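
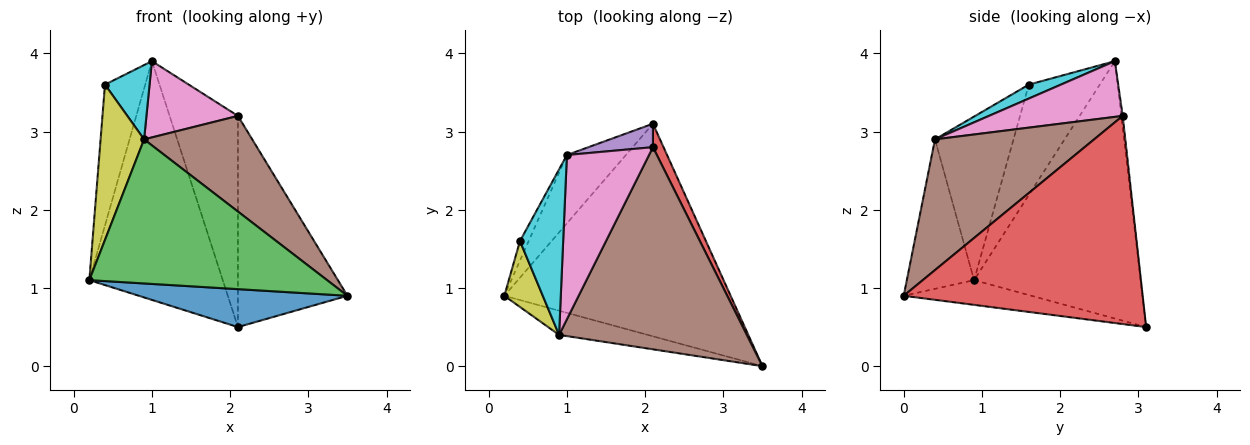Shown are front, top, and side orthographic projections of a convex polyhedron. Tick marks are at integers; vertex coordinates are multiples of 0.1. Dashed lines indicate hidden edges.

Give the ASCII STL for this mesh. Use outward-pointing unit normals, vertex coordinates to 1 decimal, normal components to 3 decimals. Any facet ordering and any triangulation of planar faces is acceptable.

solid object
 facet normal -0.107 -0.175 -0.979
  outer loop
   vertex 2.1 3.1 0.5
   vertex 3.5 0.0 0.9
   vertex 0.2 0.9 1.1
  endloop
 endfacet
 facet normal -0.768 0.615 -0.176
  outer loop
   vertex 1.0 2.7 3.9
   vertex 2.1 3.1 0.5
   vertex 0.2 0.9 1.1
  endloop
 endfacet
 facet normal -0.269 -0.950 -0.159
  outer loop
   vertex 0.9 0.4 2.9
   vertex 0.2 0.9 1.1
   vertex 3.5 0.0 0.9
  endloop
 endfacet
 facet normal 0.908 0.416 0.046
  outer loop
   vertex 2.1 2.8 3.2
   vertex 3.5 0.0 0.9
   vertex 2.1 3.1 0.5
  endloop
 endfacet
 facet normal -0.020 0.994 0.110
  outer loop
   vertex 2.1 2.8 3.2
   vertex 2.1 3.1 0.5
   vertex 1.0 2.7 3.9
  endloop
 endfacet
 facet normal 0.533 -0.362 0.765
  outer loop
   vertex 2.1 2.8 3.2
   vertex 0.9 0.4 2.9
   vertex 3.5 0.0 0.9
  endloop
 endfacet
 facet normal 0.524 -0.359 0.772
  outer loop
   vertex 2.1 2.8 3.2
   vertex 1.0 2.7 3.9
   vertex 0.9 0.4 2.9
  endloop
 endfacet
 facet normal -0.868 0.492 -0.068
  outer loop
   vertex 0.4 1.6 3.6
   vertex 1.0 2.7 3.9
   vertex 0.2 0.9 1.1
  endloop
 endfacet
 facet normal -0.857 -0.475 0.201
  outer loop
   vertex 0.4 1.6 3.6
   vertex 0.2 0.9 1.1
   vertex 0.9 0.4 2.9
  endloop
 endfacet
 facet normal 0.283 -0.393 0.875
  outer loop
   vertex 0.4 1.6 3.6
   vertex 0.9 0.4 2.9
   vertex 1.0 2.7 3.9
  endloop
 endfacet
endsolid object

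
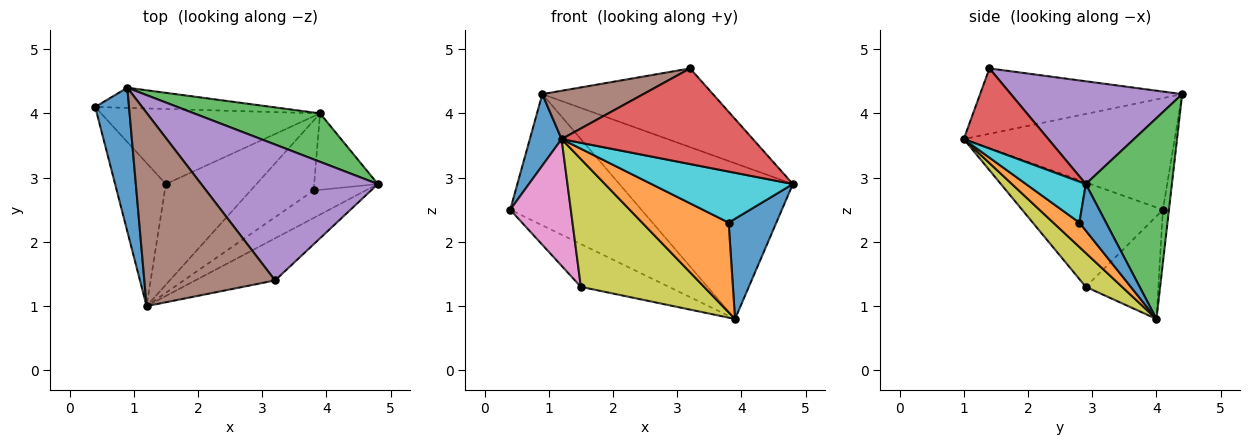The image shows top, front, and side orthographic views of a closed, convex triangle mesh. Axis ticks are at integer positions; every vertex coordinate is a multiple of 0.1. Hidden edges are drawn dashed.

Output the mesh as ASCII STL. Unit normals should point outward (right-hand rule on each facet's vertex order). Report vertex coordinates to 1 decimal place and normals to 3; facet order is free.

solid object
 facet normal -0.947 -0.143 0.287
  outer loop
   vertex 0.9 4.4 4.3
   vertex 0.4 4.1 2.5
   vertex 1.2 1.0 3.6
  endloop
 endfacet
 facet normal -0.046 0.987 -0.152
  outer loop
   vertex 3.9 4.0 0.8
   vertex 0.4 4.1 2.5
   vertex 0.9 4.4 4.3
  endloop
 endfacet
 facet normal 0.428 0.863 0.268
  outer loop
   vertex 3.9 4.0 0.8
   vertex 0.9 4.4 4.3
   vertex 4.8 2.9 2.9
  endloop
 endfacet
 facet normal 0.375 -0.848 -0.374
  outer loop
   vertex 3.2 1.4 4.7
   vertex 1.2 1.0 3.6
   vertex 4.8 2.9 2.9
  endloop
 endfacet
 facet normal 0.450 0.448 0.773
  outer loop
   vertex 3.2 1.4 4.7
   vertex 4.8 2.9 2.9
   vertex 0.9 4.4 4.3
  endloop
 endfacet
 facet normal -0.436 -0.218 0.873
  outer loop
   vertex 3.2 1.4 4.7
   vertex 0.9 4.4 4.3
   vertex 1.2 1.0 3.6
  endloop
 endfacet
 facet normal -0.839 -0.361 -0.408
  outer loop
   vertex 1.5 2.9 1.3
   vertex 1.2 1.0 3.6
   vertex 0.4 4.1 2.5
  endloop
 endfacet
 facet normal -0.378 0.458 -0.805
  outer loop
   vertex 1.5 2.9 1.3
   vertex 0.4 4.1 2.5
   vertex 3.9 4.0 0.8
  endloop
 endfacet
 facet normal 0.225 -0.765 -0.603
  outer loop
   vertex 1.5 2.9 1.3
   vertex 3.9 4.0 0.8
   vertex 1.2 1.0 3.6
  endloop
 endfacet
 facet normal 0.349 -0.825 -0.444
  outer loop
   vertex 3.8 2.8 2.3
   vertex 4.8 2.9 2.9
   vertex 1.2 1.0 3.6
  endloop
 endfacet
 facet normal 0.405 -0.727 -0.554
  outer loop
   vertex 3.8 2.8 2.3
   vertex 3.9 4.0 0.8
   vertex 4.8 2.9 2.9
  endloop
 endfacet
 facet normal 0.232 -0.767 -0.598
  outer loop
   vertex 3.8 2.8 2.3
   vertex 1.2 1.0 3.6
   vertex 3.9 4.0 0.8
  endloop
 endfacet
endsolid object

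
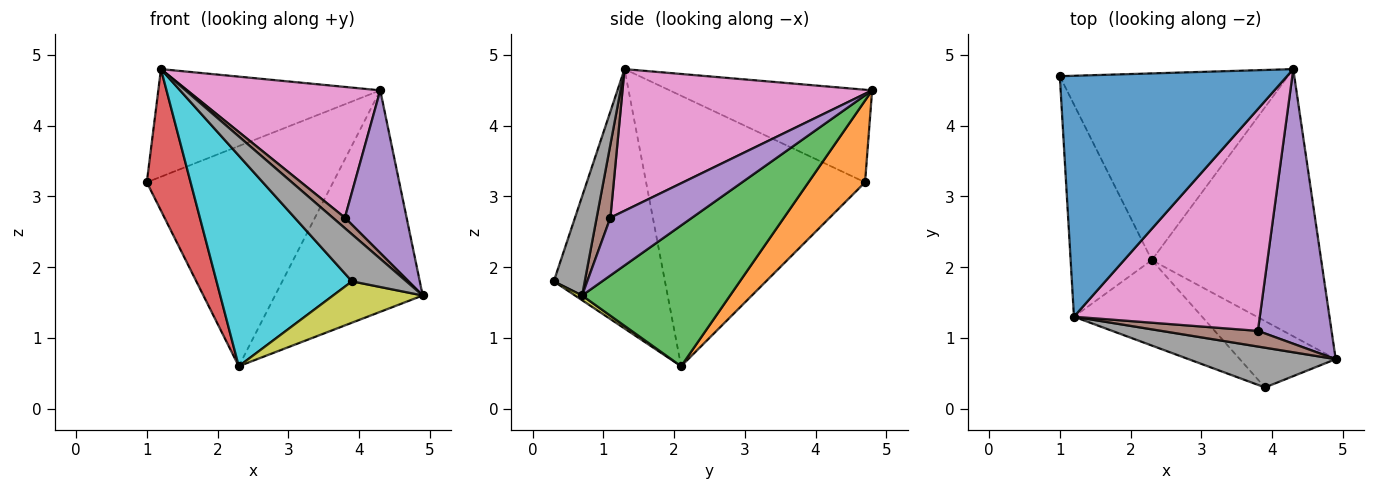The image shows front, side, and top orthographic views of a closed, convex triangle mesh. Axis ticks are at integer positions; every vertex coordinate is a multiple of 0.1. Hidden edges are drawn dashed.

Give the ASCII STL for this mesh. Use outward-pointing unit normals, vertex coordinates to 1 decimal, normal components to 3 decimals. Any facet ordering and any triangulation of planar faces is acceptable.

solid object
 facet normal -0.349 0.382 0.856
  outer loop
   vertex 1.2 1.3 4.8
   vertex 4.3 4.8 4.5
   vertex 1.0 4.7 3.2
  endloop
 endfacet
 facet normal 0.226 0.743 -0.630
  outer loop
   vertex 2.3 2.1 0.6
   vertex 1.0 4.7 3.2
   vertex 4.3 4.8 4.5
  endloop
 endfacet
 facet normal 0.539 0.538 -0.649
  outer loop
   vertex 2.3 2.1 0.6
   vertex 4.3 4.8 4.5
   vertex 4.9 0.7 1.6
  endloop
 endfacet
 facet normal -0.941 -0.188 -0.282
  outer loop
   vertex 2.3 2.1 0.6
   vertex 1.2 1.3 4.8
   vertex 1.0 4.7 3.2
  endloop
 endfacet
 facet normal 0.559 -0.423 0.713
  outer loop
   vertex 3.8 1.1 2.7
   vertex 4.9 0.7 1.6
   vertex 4.3 4.8 4.5
  endloop
 endfacet
 facet normal 0.532 -0.472 0.703
  outer loop
   vertex 3.8 1.1 2.7
   vertex 1.2 1.3 4.8
   vertex 4.9 0.7 1.6
  endloop
 endfacet
 facet normal 0.549 -0.424 0.720
  outer loop
   vertex 3.8 1.1 2.7
   vertex 4.3 4.8 4.5
   vertex 1.2 1.3 4.8
  endloop
 endfacet
 facet normal 0.399 -0.700 0.592
  outer loop
   vertex 3.9 0.3 1.8
   vertex 4.9 0.7 1.6
   vertex 1.2 1.3 4.8
  endloop
 endfacet
 facet normal 0.042 -0.528 -0.848
  outer loop
   vertex 3.9 0.3 1.8
   vertex 2.3 2.1 0.6
   vertex 4.9 0.7 1.6
  endloop
 endfacet
 facet normal -0.605 -0.738 -0.299
  outer loop
   vertex 3.9 0.3 1.8
   vertex 1.2 1.3 4.8
   vertex 2.3 2.1 0.6
  endloop
 endfacet
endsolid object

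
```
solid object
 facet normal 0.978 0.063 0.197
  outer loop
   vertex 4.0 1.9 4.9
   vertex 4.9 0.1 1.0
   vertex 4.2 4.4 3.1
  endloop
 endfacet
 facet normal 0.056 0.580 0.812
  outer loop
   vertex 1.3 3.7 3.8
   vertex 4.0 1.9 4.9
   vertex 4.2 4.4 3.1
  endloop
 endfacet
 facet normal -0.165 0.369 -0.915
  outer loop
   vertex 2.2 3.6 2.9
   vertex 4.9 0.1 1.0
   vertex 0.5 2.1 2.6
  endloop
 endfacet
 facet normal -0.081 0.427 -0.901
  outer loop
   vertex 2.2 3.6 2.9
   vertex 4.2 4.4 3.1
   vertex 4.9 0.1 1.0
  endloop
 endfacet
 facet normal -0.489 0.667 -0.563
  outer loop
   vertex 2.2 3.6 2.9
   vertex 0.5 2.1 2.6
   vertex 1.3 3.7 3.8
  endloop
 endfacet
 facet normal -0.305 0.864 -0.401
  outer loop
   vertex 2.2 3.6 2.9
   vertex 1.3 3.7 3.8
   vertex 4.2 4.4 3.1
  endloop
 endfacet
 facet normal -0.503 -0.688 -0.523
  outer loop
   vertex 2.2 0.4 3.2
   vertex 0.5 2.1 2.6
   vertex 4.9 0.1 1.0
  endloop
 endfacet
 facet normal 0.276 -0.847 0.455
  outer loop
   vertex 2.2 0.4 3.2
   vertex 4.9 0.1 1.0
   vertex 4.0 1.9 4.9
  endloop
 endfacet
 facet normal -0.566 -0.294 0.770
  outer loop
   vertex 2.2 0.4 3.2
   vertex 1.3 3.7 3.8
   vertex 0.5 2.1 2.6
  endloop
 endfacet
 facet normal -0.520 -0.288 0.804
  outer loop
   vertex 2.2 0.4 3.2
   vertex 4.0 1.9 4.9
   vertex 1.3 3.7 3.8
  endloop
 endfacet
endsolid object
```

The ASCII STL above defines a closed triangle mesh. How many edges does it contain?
15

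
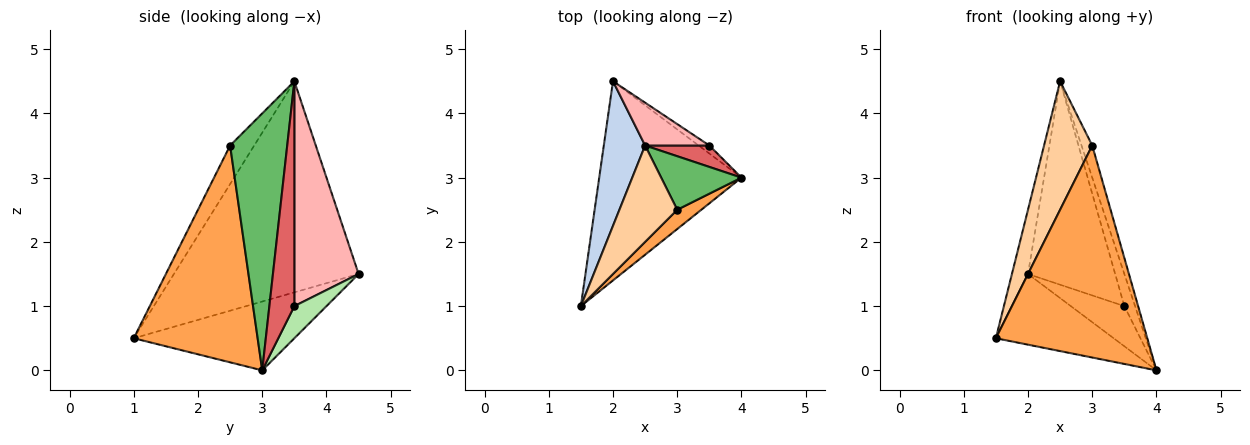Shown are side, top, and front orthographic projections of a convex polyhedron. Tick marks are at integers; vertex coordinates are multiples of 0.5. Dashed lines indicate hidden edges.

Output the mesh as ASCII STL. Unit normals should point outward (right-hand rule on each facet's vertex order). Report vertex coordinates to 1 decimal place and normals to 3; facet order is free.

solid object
 facet normal -0.415 0.304 -0.857
  outer loop
   vertex 2.0 4.5 1.5
   vertex 4.0 3.0 0.0
   vertex 1.5 1.0 0.5
  endloop
 endfacet
 facet normal -0.978 0.085 0.191
  outer loop
   vertex 2.5 3.5 4.5
   vertex 2.0 4.5 1.5
   vertex 1.5 1.0 0.5
  endloop
 endfacet
 facet normal 0.632 -0.772 0.070
  outer loop
   vertex 3.0 2.5 3.5
   vertex 1.5 1.0 0.5
   vertex 4.0 3.0 0.0
  endloop
 endfacet
 facet normal -0.371 -0.743 0.557
  outer loop
   vertex 3.0 2.5 3.5
   vertex 2.5 3.5 4.5
   vertex 1.5 1.0 0.5
  endloop
 endfacet
 facet normal 0.940 0.176 0.294
  outer loop
   vertex 3.0 2.5 3.5
   vertex 4.0 3.0 0.0
   vertex 2.5 3.5 4.5
  endloop
 endfacet
 facet normal 0.507 0.845 -0.169
  outer loop
   vertex 3.5 3.5 1.0
   vertex 4.0 3.0 0.0
   vertex 2.0 4.5 1.5
  endloop
 endfacet
 facet normal 0.889 0.381 0.254
  outer loop
   vertex 3.5 3.5 1.0
   vertex 2.5 3.5 4.5
   vertex 4.0 3.0 0.0
  endloop
 endfacet
 facet normal 0.585 0.794 0.167
  outer loop
   vertex 3.5 3.5 1.0
   vertex 2.0 4.5 1.5
   vertex 2.5 3.5 4.5
  endloop
 endfacet
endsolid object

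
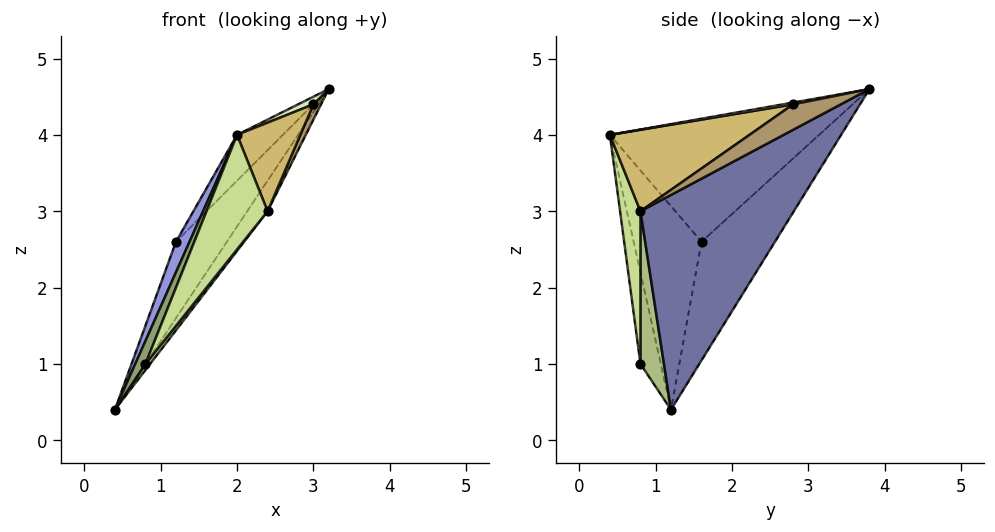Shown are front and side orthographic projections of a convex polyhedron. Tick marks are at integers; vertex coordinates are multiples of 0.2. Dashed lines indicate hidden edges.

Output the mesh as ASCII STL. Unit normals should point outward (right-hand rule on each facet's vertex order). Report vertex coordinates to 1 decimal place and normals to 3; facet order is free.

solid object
 facet normal 0.796 0.106 -0.596
  outer loop
   vertex 2.4 0.8 3.0
   vertex 0.4 1.2 0.4
   vertex 3.2 3.8 4.6
  endloop
 endfacet
 facet normal -0.807 0.559 0.192
  outer loop
   vertex 1.2 1.6 2.6
   vertex 3.2 3.8 4.6
   vertex 0.4 1.2 0.4
  endloop
 endfacet
 facet normal -0.913 -0.183 0.365
  outer loop
   vertex 1.2 1.6 2.6
   vertex 0.4 1.2 0.4
   vertex 2.0 0.4 4.0
  endloop
 endfacet
 facet normal -0.785 0.172 0.596
  outer loop
   vertex 1.2 1.6 2.6
   vertex 2.0 0.4 4.0
   vertex 3.2 3.8 4.6
  endloop
 endfacet
 facet normal -0.857 -0.429 0.286
  outer loop
   vertex 0.8 0.8 1.0
   vertex 2.0 0.4 4.0
   vertex 0.4 1.2 0.4
  endloop
 endfacet
 facet normal 0.772 -0.154 -0.617
  outer loop
   vertex 0.8 0.8 1.0
   vertex 0.4 1.2 0.4
   vertex 2.4 0.8 3.0
  endloop
 endfacet
 facet normal 0.307 -0.920 -0.245
  outer loop
   vertex 0.8 0.8 1.0
   vertex 2.4 0.8 3.0
   vertex 2.0 0.4 4.0
  endloop
 endfacet
 facet normal 0.148 -0.222 0.964
  outer loop
   vertex 3.0 2.8 4.4
   vertex 3.2 3.8 4.6
   vertex 2.0 0.4 4.0
  endloop
 endfacet
 facet normal 0.969 -0.155 -0.194
  outer loop
   vertex 3.0 2.8 4.4
   vertex 2.4 0.8 3.0
   vertex 3.2 3.8 4.6
  endloop
 endfacet
 facet normal 0.893 -0.405 0.195
  outer loop
   vertex 3.0 2.8 4.4
   vertex 2.0 0.4 4.0
   vertex 2.4 0.8 3.0
  endloop
 endfacet
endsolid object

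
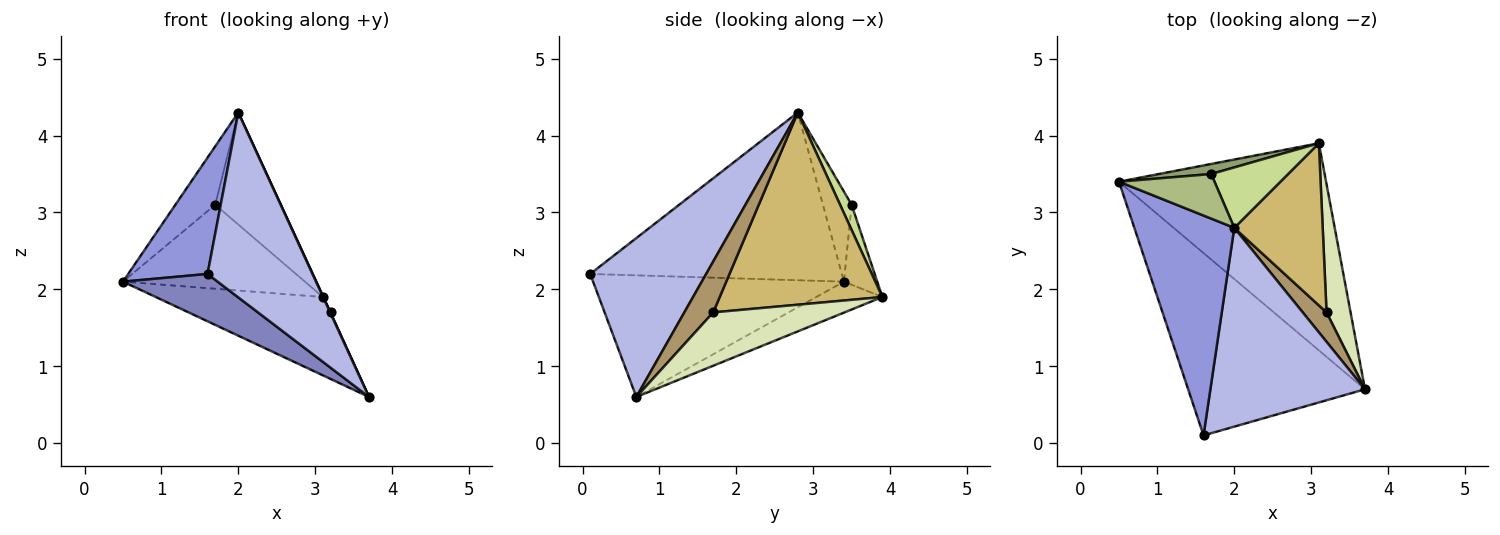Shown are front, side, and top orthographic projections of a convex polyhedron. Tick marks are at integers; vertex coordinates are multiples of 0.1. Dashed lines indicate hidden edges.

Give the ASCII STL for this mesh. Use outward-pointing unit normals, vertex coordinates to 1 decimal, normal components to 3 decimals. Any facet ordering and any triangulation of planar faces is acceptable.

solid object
 facet normal -0.139 0.350 -0.926
  outer loop
   vertex 3.1 3.9 1.9
   vertex 3.7 0.7 0.6
   vertex 0.5 3.4 2.1
  endloop
 endfacet
 facet normal -0.554 -0.209 -0.806
  outer loop
   vertex 1.6 0.1 2.2
   vertex 0.5 3.4 2.1
   vertex 3.7 0.7 0.6
  endloop
 endfacet
 facet normal -0.829 -0.261 0.494
  outer loop
   vertex 1.6 0.1 2.2
   vertex 2.0 2.8 4.3
   vertex 0.5 3.4 2.1
  endloop
 endfacet
 facet normal 0.601 -0.544 0.585
  outer loop
   vertex 1.6 0.1 2.2
   vertex 3.7 0.7 0.6
   vertex 2.0 2.8 4.3
  endloop
 endfacet
 facet normal -0.179 0.977 0.117
  outer loop
   vertex 1.7 3.5 3.1
   vertex 3.1 3.9 1.9
   vertex 0.5 3.4 2.1
  endloop
 endfacet
 facet normal -0.496 0.690 0.527
  outer loop
   vertex 1.7 3.5 3.1
   vertex 0.5 3.4 2.1
   vertex 2.0 2.8 4.3
  endloop
 endfacet
 facet normal 0.153 0.870 0.469
  outer loop
   vertex 1.7 3.5 3.1
   vertex 2.0 2.8 4.3
   vertex 3.1 3.9 1.9
  endloop
 endfacet
 facet normal 0.912 0.004 0.411
  outer loop
   vertex 3.2 1.7 1.7
   vertex 3.7 0.7 0.6
   vertex 3.1 3.9 1.9
  endloop
 endfacet
 facet normal 0.906 -0.013 0.424
  outer loop
   vertex 3.2 1.7 1.7
   vertex 2.0 2.8 4.3
   vertex 3.7 0.7 0.6
  endloop
 endfacet
 facet normal 0.908 0.003 0.418
  outer loop
   vertex 3.2 1.7 1.7
   vertex 3.1 3.9 1.9
   vertex 2.0 2.8 4.3
  endloop
 endfacet
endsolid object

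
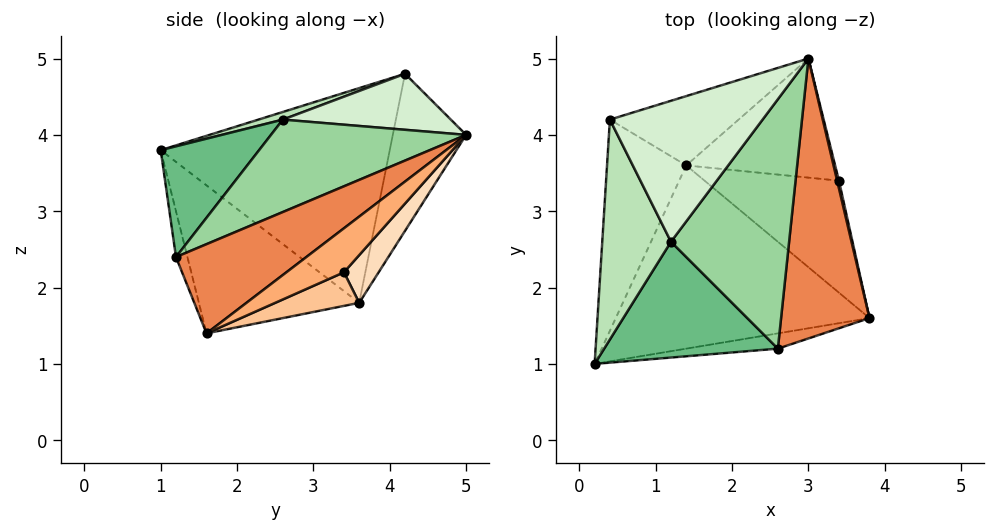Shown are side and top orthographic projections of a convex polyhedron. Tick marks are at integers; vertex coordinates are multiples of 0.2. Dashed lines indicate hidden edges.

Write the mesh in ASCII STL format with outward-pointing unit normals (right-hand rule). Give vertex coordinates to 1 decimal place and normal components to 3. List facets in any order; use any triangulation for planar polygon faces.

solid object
 facet normal -0.463 -0.396 -0.793
  outer loop
   vertex 1.4 3.6 1.8
   vertex 3.8 1.6 1.4
   vertex 0.2 1.0 3.8
  endloop
 endfacet
 facet normal -0.925 0.165 -0.341
  outer loop
   vertex 1.4 3.6 1.8
   vertex 0.2 1.0 3.8
   vertex 0.4 4.2 4.8
  endloop
 endfacet
 facet normal -0.363 0.883 -0.298
  outer loop
   vertex 1.4 3.6 1.8
   vertex 0.4 4.2 4.8
   vertex 3.0 5.0 4.0
  endloop
 endfacet
 facet normal -0.333 -0.667 -0.667
  outer loop
   vertex 2.6 1.2 2.4
   vertex 0.2 1.0 3.8
   vertex 3.8 1.6 1.4
  endloop
 endfacet
 facet normal 0.666 -0.348 0.660
  outer loop
   vertex 2.6 1.2 2.4
   vertex 3.8 1.6 1.4
   vertex 3.0 5.0 4.0
  endloop
 endfacet
 facet normal 0.979 0.200 0.040
  outer loop
   vertex 3.4 3.4 2.2
   vertex 3.0 5.0 4.0
   vertex 3.8 1.6 1.4
  endloop
 endfacet
 facet normal 0.218 0.436 -0.873
  outer loop
   vertex 3.4 3.4 2.2
   vertex 3.8 1.6 1.4
   vertex 1.4 3.6 1.8
  endloop
 endfacet
 facet normal 0.201 0.754 -0.626
  outer loop
   vertex 3.4 3.4 2.2
   vertex 1.4 3.6 1.8
   vertex 3.0 5.0 4.0
  endloop
 endfacet
 facet normal 0.472 -0.480 0.740
  outer loop
   vertex 1.2 2.6 4.2
   vertex 0.2 1.0 3.8
   vertex 2.6 1.2 2.4
  endloop
 endfacet
 facet normal 0.573 -0.369 0.732
  outer loop
   vertex 1.2 2.6 4.2
   vertex 2.6 1.2 2.4
   vertex 3.0 5.0 4.0
  endloop
 endfacet
 facet normal 0.105 -0.303 0.947
  outer loop
   vertex 1.2 2.6 4.2
   vertex 0.4 4.2 4.8
   vertex 0.2 1.0 3.8
  endloop
 endfacet
 facet normal 0.339 -0.177 0.924
  outer loop
   vertex 1.2 2.6 4.2
   vertex 3.0 5.0 4.0
   vertex 0.4 4.2 4.8
  endloop
 endfacet
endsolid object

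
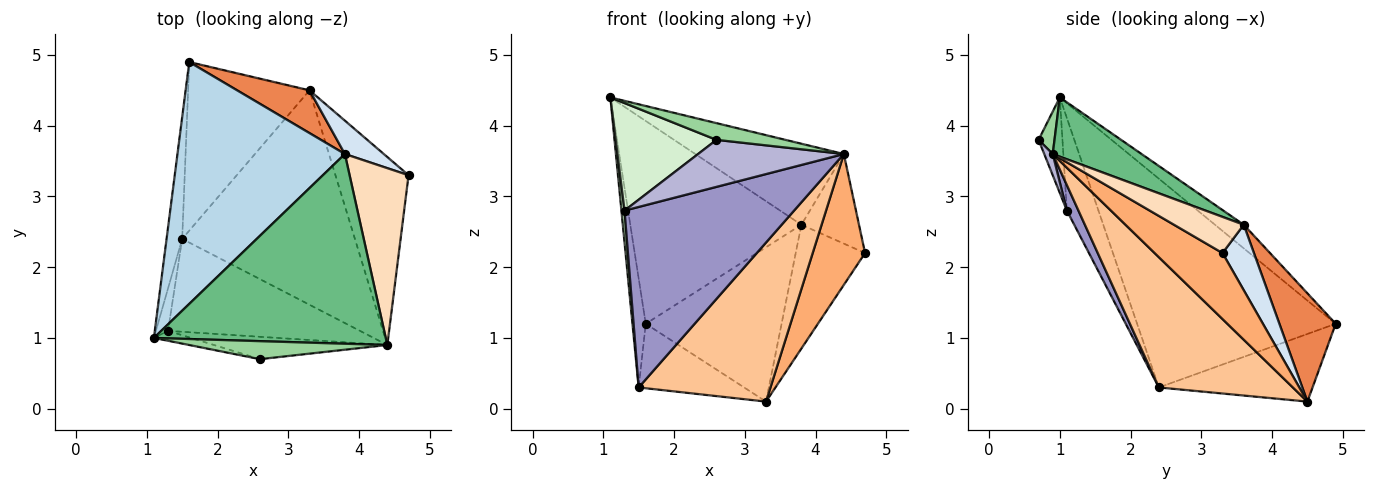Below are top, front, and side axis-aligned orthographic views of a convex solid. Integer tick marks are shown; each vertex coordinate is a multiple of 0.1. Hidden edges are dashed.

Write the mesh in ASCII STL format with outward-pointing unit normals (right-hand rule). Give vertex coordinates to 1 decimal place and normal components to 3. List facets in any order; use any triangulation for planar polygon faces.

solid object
 facet normal -0.995 0.067 -0.074
  outer loop
   vertex 1.5 2.4 0.3
   vertex 1.1 1.0 4.4
   vertex 1.6 4.9 1.2
  endloop
 endfacet
 facet normal -0.462 0.317 -0.829
  outer loop
   vertex 1.5 2.4 0.3
   vertex 1.6 4.9 1.2
   vertex 3.3 4.5 0.1
  endloop
 endfacet
 facet normal -0.107 0.639 0.762
  outer loop
   vertex 3.8 3.6 2.6
   vertex 1.6 4.9 1.2
   vertex 1.1 1.0 4.4
  endloop
 endfacet
 facet normal 0.401 0.885 0.238
  outer loop
   vertex 3.8 3.6 2.6
   vertex 4.7 3.3 2.2
   vertex 3.3 4.5 0.1
  endloop
 endfacet
 facet normal 0.371 0.895 0.248
  outer loop
   vertex 3.8 3.6 2.6
   vertex 3.3 4.5 0.1
   vertex 1.6 4.9 1.2
  endloop
 endfacet
 facet normal 0.595 -0.459 -0.659
  outer loop
   vertex 4.4 0.9 3.6
   vertex 3.3 4.5 0.1
   vertex 4.7 3.3 2.2
  endloop
 endfacet
 facet normal 0.518 -0.510 -0.687
  outer loop
   vertex 4.4 0.9 3.6
   vertex 1.5 2.4 0.3
   vertex 3.3 4.5 0.1
  endloop
 endfacet
 facet normal 0.480 0.397 0.783
  outer loop
   vertex 4.4 0.9 3.6
   vertex 4.7 3.3 2.2
   vertex 3.8 3.6 2.6
  endloop
 endfacet
 facet normal 0.229 0.382 0.895
  outer loop
   vertex 4.4 0.9 3.6
   vertex 3.8 3.6 2.6
   vertex 1.1 1.0 4.4
  endloop
 endfacet
 facet normal 0.155 -0.672 0.724
  outer loop
   vertex 4.4 0.9 3.6
   vertex 1.1 1.0 4.4
   vertex 2.6 0.7 3.8
  endloop
 endfacet
 facet normal -0.987 -0.097 -0.129
  outer loop
   vertex 1.3 1.1 2.8
   vertex 1.1 1.0 4.4
   vertex 1.5 2.4 0.3
  endloop
 endfacet
 facet normal -0.230 -0.969 -0.089
  outer loop
   vertex 1.3 1.1 2.8
   vertex 2.6 0.7 3.8
   vertex 1.1 1.0 4.4
  endloop
 endfacet
 facet normal 0.061 -0.888 -0.457
  outer loop
   vertex 1.3 1.1 2.8
   vertex 1.5 2.4 0.3
   vertex 4.4 0.9 3.6
  endloop
 endfacet
 facet normal 0.053 -0.902 -0.429
  outer loop
   vertex 1.3 1.1 2.8
   vertex 4.4 0.9 3.6
   vertex 2.6 0.7 3.8
  endloop
 endfacet
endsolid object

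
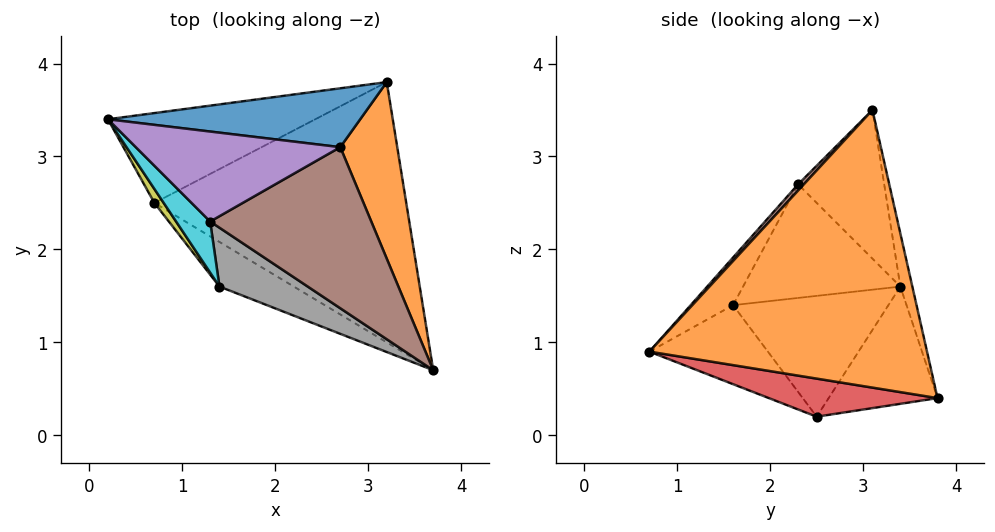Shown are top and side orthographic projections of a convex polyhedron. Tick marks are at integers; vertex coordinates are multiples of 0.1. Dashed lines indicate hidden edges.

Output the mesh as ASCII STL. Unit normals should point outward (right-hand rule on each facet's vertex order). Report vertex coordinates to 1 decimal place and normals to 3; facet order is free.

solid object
 facet normal -0.045 0.976 0.213
  outer loop
   vertex 2.7 3.1 3.5
   vertex 3.2 3.8 0.4
   vertex 0.2 3.4 1.6
  endloop
 endfacet
 facet normal 0.962 0.187 0.197
  outer loop
   vertex 2.7 3.1 3.5
   vertex 3.7 0.7 0.9
   vertex 3.2 3.8 0.4
  endloop
 endfacet
 facet normal -0.334 0.734 -0.591
  outer loop
   vertex 0.7 2.5 0.2
   vertex 0.2 3.4 1.6
   vertex 3.2 3.8 0.4
  endloop
 endfacet
 facet normal 0.148 -0.134 -0.980
  outer loop
   vertex 0.7 2.5 0.2
   vertex 3.2 3.8 0.4
   vertex 3.7 0.7 0.9
  endloop
 endfacet
 facet normal -0.574 0.215 0.790
  outer loop
   vertex 1.3 2.3 2.7
   vertex 2.7 3.1 3.5
   vertex 0.2 3.4 1.6
  endloop
 endfacet
 facet normal 0.026 -0.729 0.683
  outer loop
   vertex 1.3 2.3 2.7
   vertex 3.7 0.7 0.9
   vertex 2.7 3.1 3.5
  endloop
 endfacet
 facet normal -0.408 -0.829 -0.384
  outer loop
   vertex 1.4 1.6 1.4
   vertex 0.7 2.5 0.2
   vertex 3.7 0.7 0.9
  endloop
 endfacet
 facet normal -0.240 -0.862 0.446
  outer loop
   vertex 1.4 1.6 1.4
   vertex 3.7 0.7 0.9
   vertex 1.3 2.3 2.7
  endloop
 endfacet
 facet normal -0.827 -0.558 0.064
  outer loop
   vertex 1.4 1.6 1.4
   vertex 0.2 3.4 1.6
   vertex 0.7 2.5 0.2
  endloop
 endfacet
 facet normal -0.796 -0.557 0.239
  outer loop
   vertex 1.4 1.6 1.4
   vertex 1.3 2.3 2.7
   vertex 0.2 3.4 1.6
  endloop
 endfacet
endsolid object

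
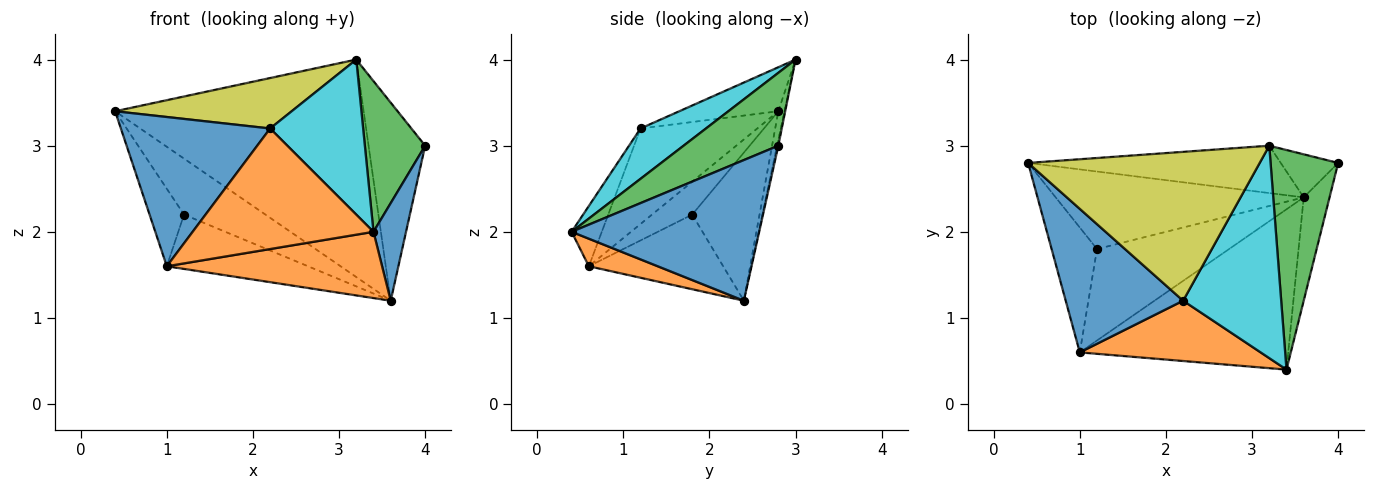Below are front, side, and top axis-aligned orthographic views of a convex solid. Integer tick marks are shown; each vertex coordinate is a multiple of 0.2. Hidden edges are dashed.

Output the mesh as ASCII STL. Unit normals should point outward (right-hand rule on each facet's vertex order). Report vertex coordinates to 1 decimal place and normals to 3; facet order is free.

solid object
 facet normal 0.970 -0.168 -0.178
  outer loop
   vertex 3.6 2.4 1.2
   vertex 4.0 2.8 3.0
   vertex 3.4 0.4 2.0
  endloop
 endfacet
 facet normal 0.121 -0.379 -0.917
  outer loop
   vertex 1.0 0.6 1.6
   vertex 3.6 2.4 1.2
   vertex 3.4 0.4 2.0
  endloop
 endfacet
 facet normal 0.664 -0.423 0.616
  outer loop
   vertex 3.2 3.0 4.0
   vertex 3.4 0.4 2.0
   vertex 4.0 2.8 3.0
  endloop
 endfacet
 facet normal -0.024 0.977 -0.213
  outer loop
   vertex 3.2 3.0 4.0
   vertex 3.6 2.4 1.2
   vertex 0.4 2.8 3.4
  endloop
 endfacet
 facet normal -0.021 0.977 -0.212
  outer loop
   vertex 3.2 3.0 4.0
   vertex 4.0 2.8 3.0
   vertex 3.6 2.4 1.2
  endloop
 endfacet
 facet normal -0.436 0.527 -0.730
  outer loop
   vertex 1.2 1.8 2.2
   vertex 0.4 2.8 3.4
   vertex 3.6 2.4 1.2
  endloop
 endfacet
 facet normal -0.524 0.449 -0.724
  outer loop
   vertex 1.2 1.8 2.2
   vertex 1.0 0.6 1.6
   vertex 0.4 2.8 3.4
  endloop
 endfacet
 facet normal -0.437 0.459 -0.773
  outer loop
   vertex 1.2 1.8 2.2
   vertex 3.6 2.4 1.2
   vertex 1.0 0.6 1.6
  endloop
 endfacet
 facet normal -0.177 -0.316 0.932
  outer loop
   vertex 2.2 1.2 3.2
   vertex 3.2 3.0 4.0
   vertex 0.4 2.8 3.4
  endloop
 endfacet
 facet normal 0.383 -0.544 0.746
  outer loop
   vertex 2.2 1.2 3.2
   vertex 3.4 0.4 2.0
   vertex 3.2 3.0 4.0
  endloop
 endfacet
 facet normal -0.491 -0.628 0.604
  outer loop
   vertex 2.2 1.2 3.2
   vertex 0.4 2.8 3.4
   vertex 1.0 0.6 1.6
  endloop
 endfacet
 facet normal -0.147 -0.885 0.442
  outer loop
   vertex 2.2 1.2 3.2
   vertex 1.0 0.6 1.6
   vertex 3.4 0.4 2.0
  endloop
 endfacet
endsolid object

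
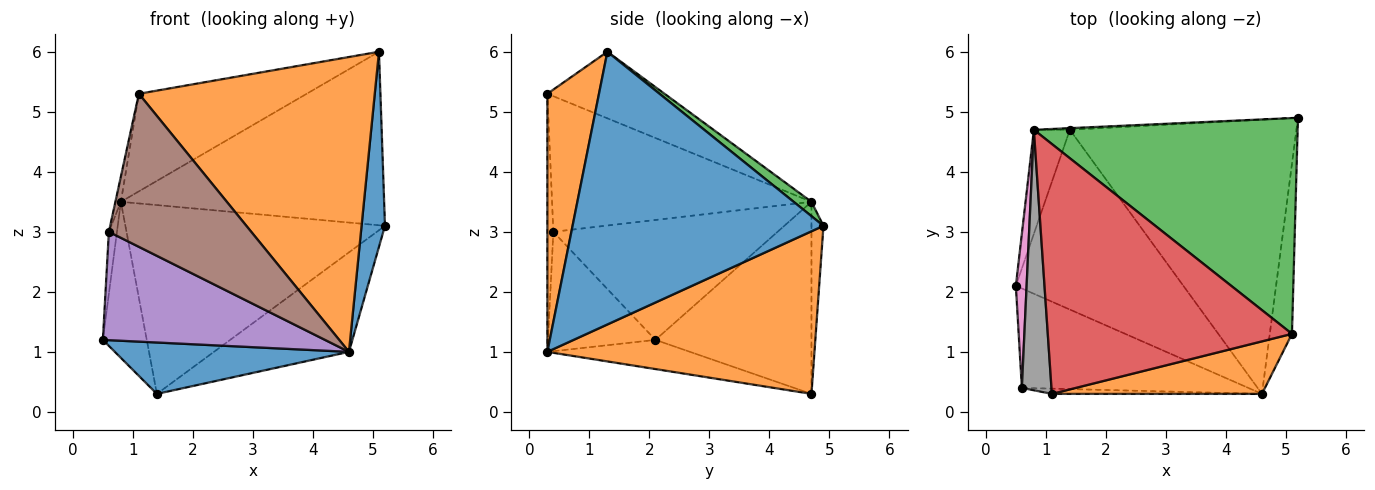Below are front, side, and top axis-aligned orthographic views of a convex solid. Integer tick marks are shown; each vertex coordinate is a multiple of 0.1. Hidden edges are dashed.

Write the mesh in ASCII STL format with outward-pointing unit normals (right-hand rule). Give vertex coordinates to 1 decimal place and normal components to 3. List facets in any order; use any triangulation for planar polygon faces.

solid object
 facet normal 0.992 -0.093 -0.081
  outer loop
   vertex 4.6 0.3 1.0
   vertex 5.2 4.9 3.1
   vertex 5.1 1.3 6.0
  endloop
 endfacet
 facet normal 0.211 -0.962 0.171
  outer loop
   vertex 4.6 0.3 1.0
   vertex 5.1 1.3 6.0
   vertex 1.1 0.3 5.3
  endloop
 endfacet
 facet normal 0.042 0.626 0.779
  outer loop
   vertex 0.8 4.7 3.5
   vertex 5.1 1.3 6.0
   vertex 5.2 4.9 3.1
  endloop
 endfacet
 facet normal -0.246 0.353 0.903
  outer loop
   vertex 0.8 4.7 3.5
   vertex 1.1 0.3 5.3
   vertex 5.1 1.3 6.0
  endloop
 endfacet
 facet normal -0.336 -0.694 -0.637
  outer loop
   vertex 0.6 0.4 3.0
   vertex 0.5 2.1 1.2
   vertex 4.6 0.3 1.0
  endloop
 endfacet
 facet normal -0.042 -0.999 -0.034
  outer loop
   vertex 0.6 0.4 3.0
   vertex 4.6 0.3 1.0
   vertex 1.1 0.3 5.3
  endloop
 endfacet
 facet normal -0.995 0.036 0.089
  outer loop
   vertex 0.6 0.4 3.0
   vertex 0.8 4.7 3.5
   vertex 0.5 2.1 1.2
  endloop
 endfacet
 facet normal -0.977 0.021 0.213
  outer loop
   vertex 0.6 0.4 3.0
   vertex 1.1 0.3 5.3
   vertex 0.8 4.7 3.5
  endloop
 endfacet
 facet normal -0.947 0.266 -0.178
  outer loop
   vertex 1.4 4.7 0.3
   vertex 0.5 2.1 1.2
   vertex 0.8 4.7 3.5
  endloop
 endfacet
 facet normal -0.046 0.999 -0.009
  outer loop
   vertex 1.4 4.7 0.3
   vertex 0.8 4.7 3.5
   vertex 5.2 4.9 3.1
  endloop
 endfacet
 facet normal -0.165 -0.271 -0.948
  outer loop
   vertex 1.4 4.7 0.3
   vertex 4.6 0.3 1.0
   vertex 0.5 2.1 1.2
  endloop
 endfacet
 facet normal 0.559 0.283 -0.779
  outer loop
   vertex 1.4 4.7 0.3
   vertex 5.2 4.9 3.1
   vertex 4.6 0.3 1.0
  endloop
 endfacet
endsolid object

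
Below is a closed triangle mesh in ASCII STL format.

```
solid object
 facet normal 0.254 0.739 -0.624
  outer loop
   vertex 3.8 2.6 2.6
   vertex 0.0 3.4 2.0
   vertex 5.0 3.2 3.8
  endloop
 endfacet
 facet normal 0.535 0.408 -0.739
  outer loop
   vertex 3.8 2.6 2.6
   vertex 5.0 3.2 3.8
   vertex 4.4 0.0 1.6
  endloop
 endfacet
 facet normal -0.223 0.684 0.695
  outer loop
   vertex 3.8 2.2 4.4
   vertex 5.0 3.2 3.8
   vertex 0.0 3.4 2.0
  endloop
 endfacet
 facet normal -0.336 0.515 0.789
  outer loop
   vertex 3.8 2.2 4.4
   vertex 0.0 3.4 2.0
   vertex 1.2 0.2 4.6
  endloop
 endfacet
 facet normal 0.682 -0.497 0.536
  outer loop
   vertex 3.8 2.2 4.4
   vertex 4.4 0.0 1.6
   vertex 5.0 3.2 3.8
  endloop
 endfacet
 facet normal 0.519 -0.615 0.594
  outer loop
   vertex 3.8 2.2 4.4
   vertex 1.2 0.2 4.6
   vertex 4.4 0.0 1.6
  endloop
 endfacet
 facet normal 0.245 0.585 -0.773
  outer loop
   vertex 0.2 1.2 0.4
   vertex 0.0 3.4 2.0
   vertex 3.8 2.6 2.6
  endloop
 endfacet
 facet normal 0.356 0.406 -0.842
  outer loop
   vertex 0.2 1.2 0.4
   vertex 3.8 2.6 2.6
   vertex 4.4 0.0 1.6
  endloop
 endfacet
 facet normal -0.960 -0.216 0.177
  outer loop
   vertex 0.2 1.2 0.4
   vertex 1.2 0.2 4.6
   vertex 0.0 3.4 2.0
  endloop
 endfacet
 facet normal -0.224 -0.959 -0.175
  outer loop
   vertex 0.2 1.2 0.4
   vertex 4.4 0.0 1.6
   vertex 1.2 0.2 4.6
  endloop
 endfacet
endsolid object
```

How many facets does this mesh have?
10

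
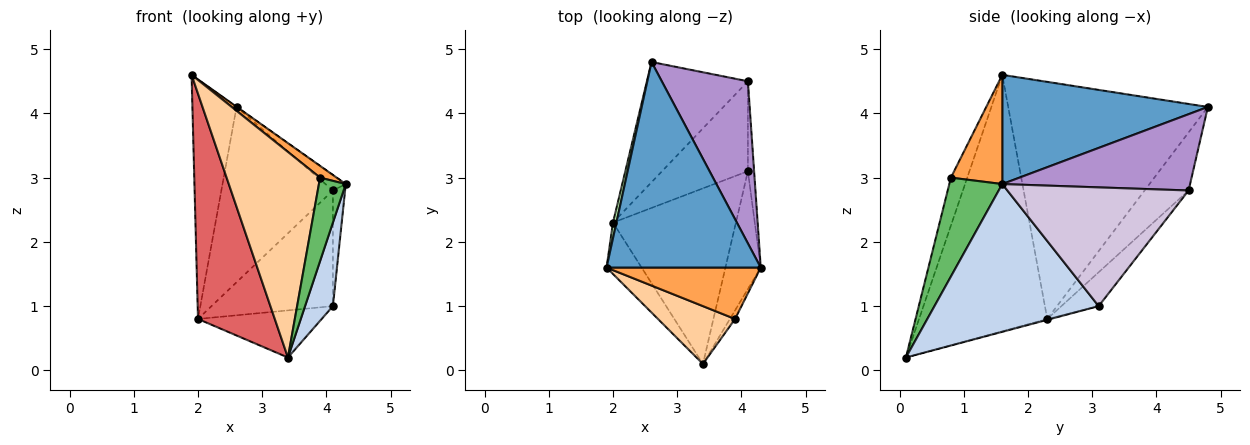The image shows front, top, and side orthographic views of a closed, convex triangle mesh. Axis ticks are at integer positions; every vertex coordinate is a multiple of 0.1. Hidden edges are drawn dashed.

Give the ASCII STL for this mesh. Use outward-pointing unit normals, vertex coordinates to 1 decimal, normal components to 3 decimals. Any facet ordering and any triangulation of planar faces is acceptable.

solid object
 facet normal 0.578 0.001 0.816
  outer loop
   vertex 2.6 4.8 4.1
   vertex 1.9 1.6 4.6
   vertex 4.3 1.6 2.9
  endloop
 endfacet
 facet normal 0.960 -0.163 -0.229
  outer loop
   vertex 4.1 3.1 1.0
   vertex 4.3 1.6 2.9
   vertex 3.4 0.1 0.2
  endloop
 endfacet
 facet normal 0.568 -0.184 0.802
  outer loop
   vertex 3.9 0.8 3.0
   vertex 4.3 1.6 2.9
   vertex 1.9 1.6 4.6
  endloop
 endfacet
 facet normal -0.166 -0.949 0.267
  outer loop
   vertex 3.9 0.8 3.0
   vertex 1.9 1.6 4.6
   vertex 3.4 0.1 0.2
  endloop
 endfacet
 facet normal 0.891 -0.451 -0.046
  outer loop
   vertex 3.9 0.8 3.0
   vertex 3.4 0.1 0.2
   vertex 4.3 1.6 2.9
  endloop
 endfacet
 facet normal -0.976 0.216 0.014
  outer loop
   vertex 2.0 2.3 0.8
   vertex 1.9 1.6 4.6
   vertex 2.6 4.8 4.1
  endloop
 endfacet
 facet normal -0.852 -0.510 -0.116
  outer loop
   vertex 2.0 2.3 0.8
   vertex 3.4 0.1 0.2
   vertex 1.9 1.6 4.6
  endloop
 endfacet
 facet normal -0.007 0.259 -0.966
  outer loop
   vertex 2.0 2.3 0.8
   vertex 4.1 3.1 1.0
   vertex 3.4 0.1 0.2
  endloop
 endfacet
 facet normal 0.661 0.071 0.747
  outer loop
   vertex 4.1 4.5 2.8
   vertex 2.6 4.8 4.1
   vertex 4.3 1.6 2.9
  endloop
 endfacet
 facet normal 0.996 0.067 -0.052
  outer loop
   vertex 4.1 4.5 2.8
   vertex 4.3 1.6 2.9
   vertex 4.1 3.1 1.0
  endloop
 endfacet
 facet normal -0.309 0.784 -0.538
  outer loop
   vertex 4.1 4.5 2.8
   vertex 2.0 2.3 0.8
   vertex 2.6 4.8 4.1
  endloop
 endfacet
 facet normal -0.235 0.767 -0.597
  outer loop
   vertex 4.1 4.5 2.8
   vertex 4.1 3.1 1.0
   vertex 2.0 2.3 0.8
  endloop
 endfacet
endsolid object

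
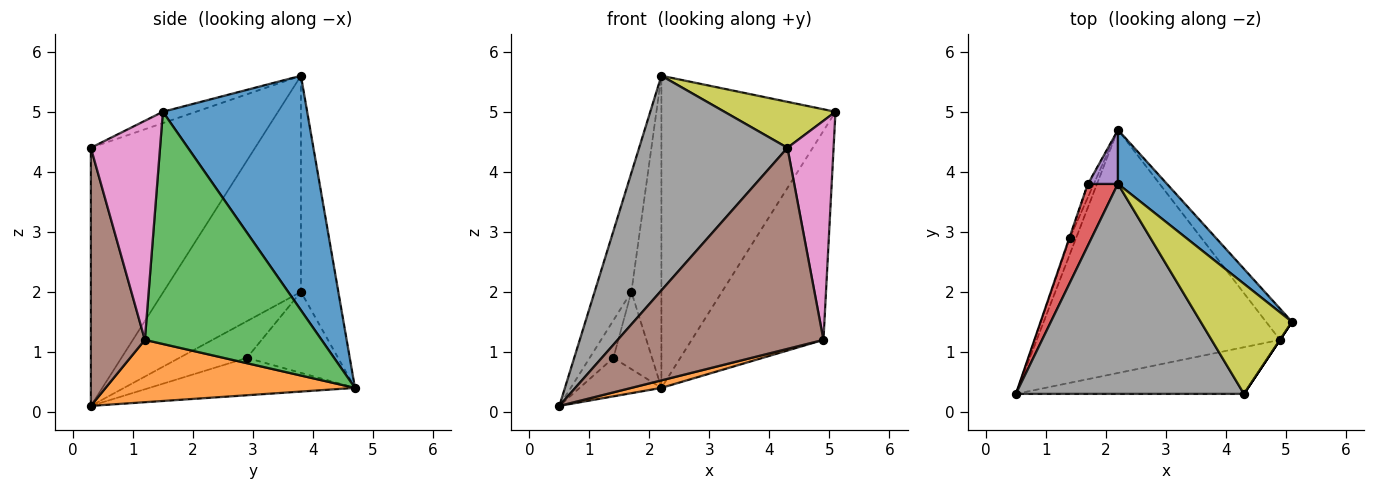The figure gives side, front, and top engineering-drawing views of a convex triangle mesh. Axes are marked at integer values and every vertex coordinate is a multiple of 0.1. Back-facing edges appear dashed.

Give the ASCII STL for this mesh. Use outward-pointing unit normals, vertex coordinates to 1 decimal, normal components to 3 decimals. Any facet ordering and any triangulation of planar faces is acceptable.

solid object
 facet normal 0.633 0.763 0.132
  outer loop
   vertex 2.2 3.8 5.6
   vertex 5.1 1.5 5.0
   vertex 2.2 4.7 0.4
  endloop
 endfacet
 facet normal 0.248 -0.030 -0.968
  outer loop
   vertex 4.9 1.2 1.2
   vertex 0.5 0.3 0.1
   vertex 2.2 4.7 0.4
  endloop
 endfacet
 facet normal 0.798 0.596 -0.089
  outer loop
   vertex 4.9 1.2 1.2
   vertex 2.2 4.7 0.4
   vertex 5.1 1.5 5.0
  endloop
 endfacet
 facet normal -0.957 0.256 0.133
  outer loop
   vertex 1.7 3.8 2.0
   vertex 0.5 0.3 0.1
   vertex 2.2 3.8 5.6
  endloop
 endfacet
 facet normal -0.775 0.622 0.108
  outer loop
   vertex 1.7 3.8 2.0
   vertex 2.2 3.8 5.6
   vertex 2.2 4.7 0.4
  endloop
 endfacet
 facet normal 0.248 -0.944 -0.219
  outer loop
   vertex 4.3 0.3 4.4
   vertex 0.5 0.3 0.1
   vertex 4.9 1.2 1.2
  endloop
 endfacet
 facet normal 0.832 -0.555 0.000
  outer loop
   vertex 4.3 0.3 4.4
   vertex 4.9 1.2 1.2
   vertex 5.1 1.5 5.0
  endloop
 endfacet
 facet normal -0.621 -0.560 0.548
  outer loop
   vertex 4.3 0.3 4.4
   vertex 2.2 3.8 5.6
   vertex 0.5 0.3 0.1
  endloop
 endfacet
 facet normal -0.114 -0.383 0.917
  outer loop
   vertex 4.3 0.3 4.4
   vertex 5.1 1.5 5.0
   vertex 2.2 3.8 5.6
  endloop
 endfacet
 facet normal -0.918 0.365 -0.154
  outer loop
   vertex 1.4 2.9 0.9
   vertex 2.2 4.7 0.4
   vertex 0.5 0.3 0.1
  endloop
 endfacet
 facet normal -0.944 0.331 -0.013
  outer loop
   vertex 1.4 2.9 0.9
   vertex 0.5 0.3 0.1
   vertex 1.7 3.8 2.0
  endloop
 endfacet
 facet normal -0.919 0.389 -0.068
  outer loop
   vertex 1.4 2.9 0.9
   vertex 1.7 3.8 2.0
   vertex 2.2 4.7 0.4
  endloop
 endfacet
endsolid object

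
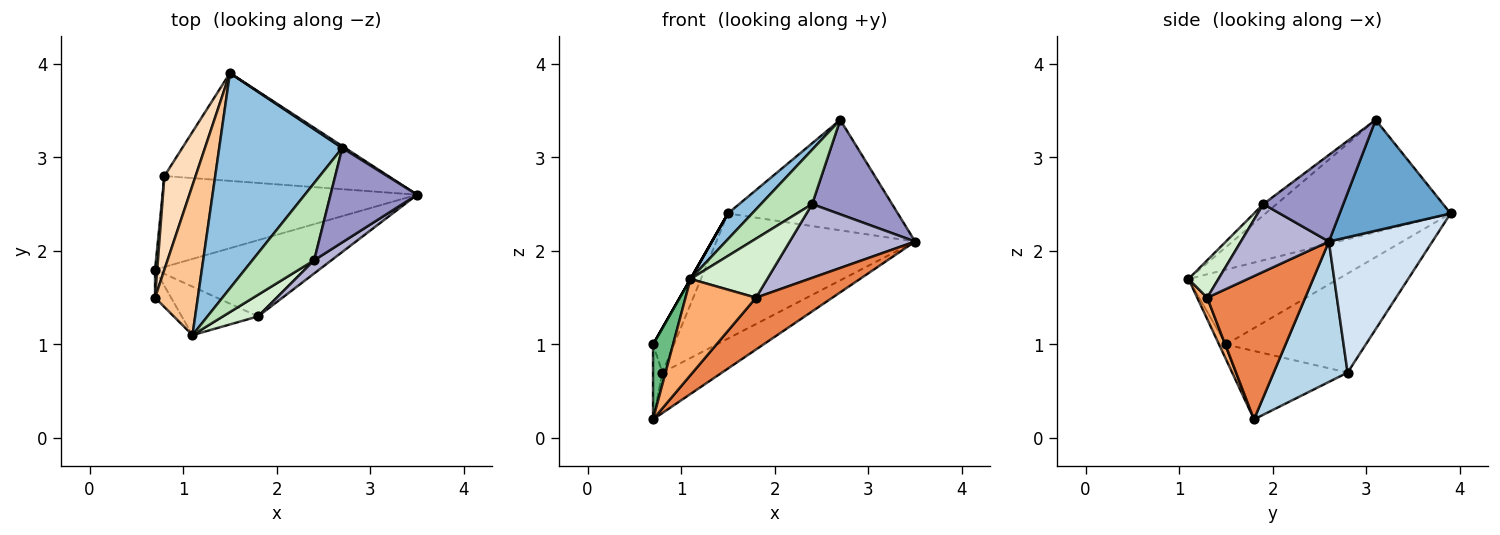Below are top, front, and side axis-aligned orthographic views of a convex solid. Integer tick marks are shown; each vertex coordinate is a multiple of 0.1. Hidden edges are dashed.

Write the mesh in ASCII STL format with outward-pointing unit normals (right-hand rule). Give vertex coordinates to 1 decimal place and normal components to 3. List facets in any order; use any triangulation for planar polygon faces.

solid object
 facet normal 0.546 0.837 0.014
  outer loop
   vertex 2.7 3.1 3.4
   vertex 3.5 2.6 2.1
   vertex 1.5 3.9 2.4
  endloop
 endfacet
 facet normal -0.672 -0.088 0.736
  outer loop
   vertex 2.7 3.1 3.4
   vertex 1.5 3.9 2.4
   vertex 1.1 1.1 1.7
  endloop
 endfacet
 facet normal 0.450 0.363 -0.816
  outer loop
   vertex 0.8 2.8 0.7
   vertex 3.5 2.6 2.1
   vertex 0.7 1.8 0.2
  endloop
 endfacet
 facet normal 0.367 0.705 -0.607
  outer loop
   vertex 0.8 2.8 0.7
   vertex 1.5 3.9 2.4
   vertex 3.5 2.6 2.1
  endloop
 endfacet
 facet normal 0.585 -0.456 -0.671
  outer loop
   vertex 1.8 1.3 1.5
   vertex 0.7 1.8 0.2
   vertex 3.5 2.6 2.1
  endloop
 endfacet
 facet normal 0.125 -0.886 -0.447
  outer loop
   vertex 1.8 1.3 1.5
   vertex 1.1 1.1 1.7
   vertex 0.7 1.8 0.2
  endloop
 endfacet
 facet normal -0.868 0.000 0.496
  outer loop
   vertex 0.7 1.5 1.0
   vertex 1.1 1.1 1.7
   vertex 1.5 3.9 2.4
  endloop
 endfacet
 facet normal -0.944 0.141 0.297
  outer loop
   vertex 0.7 1.5 1.0
   vertex 1.5 3.9 2.4
   vertex 0.8 2.8 0.7
  endloop
 endfacet
 facet normal -0.306 -0.891 -0.334
  outer loop
   vertex 0.7 1.5 1.0
   vertex 0.7 1.8 0.2
   vertex 1.1 1.1 1.7
  endloop
 endfacet
 facet normal -0.996 0.084 0.031
  outer loop
   vertex 0.7 1.5 1.0
   vertex 0.8 2.8 0.7
   vertex 0.7 1.8 0.2
  endloop
 endfacet
 facet normal -0.147 -0.570 0.809
  outer loop
   vertex 2.4 1.9 2.5
   vertex 2.7 3.1 3.4
   vertex 1.1 1.1 1.7
  endloop
 endfacet
 facet normal 0.344 -0.882 0.323
  outer loop
   vertex 2.4 1.9 2.5
   vertex 1.1 1.1 1.7
   vertex 1.8 1.3 1.5
  endloop
 endfacet
 facet normal 0.577 -0.577 0.577
  outer loop
   vertex 2.4 1.9 2.5
   vertex 3.5 2.6 2.1
   vertex 2.7 3.1 3.4
  endloop
 endfacet
 facet normal 0.568 -0.810 0.145
  outer loop
   vertex 2.4 1.9 2.5
   vertex 1.8 1.3 1.5
   vertex 3.5 2.6 2.1
  endloop
 endfacet
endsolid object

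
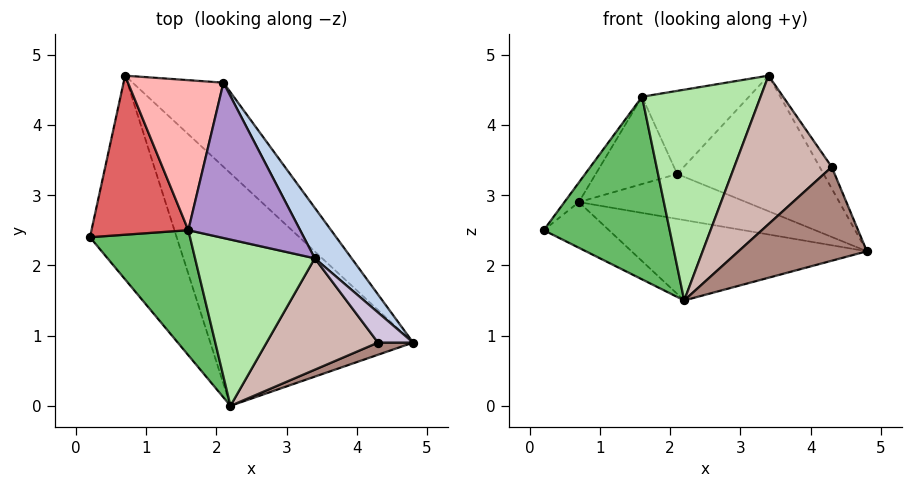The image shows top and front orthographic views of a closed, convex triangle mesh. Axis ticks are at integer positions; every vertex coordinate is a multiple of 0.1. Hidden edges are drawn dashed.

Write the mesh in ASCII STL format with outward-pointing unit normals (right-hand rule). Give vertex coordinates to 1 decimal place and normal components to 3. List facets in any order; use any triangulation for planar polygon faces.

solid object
 facet normal 0.275 0.453 -0.848
  outer loop
   vertex 2.1 4.6 3.3
   vertex 4.8 0.9 2.2
   vertex 0.7 4.7 2.9
  endloop
 endfacet
 facet normal 0.819 0.538 0.200
  outer loop
   vertex 2.1 4.6 3.3
   vertex 3.4 2.1 4.7
   vertex 4.8 0.9 2.2
  endloop
 endfacet
 facet normal -0.220 0.213 -0.952
  outer loop
   vertex 2.2 0.0 1.5
   vertex 0.2 2.4 2.5
   vertex 0.7 4.7 2.9
  endloop
 endfacet
 facet normal 0.140 0.323 -0.936
  outer loop
   vertex 2.2 0.0 1.5
   vertex 0.7 4.7 2.9
   vertex 4.8 0.9 2.2
  endloop
 endfacet
 facet normal -0.578 -0.674 0.461
  outer loop
   vertex 1.6 2.5 4.4
   vertex 0.2 2.4 2.5
   vertex 2.2 0.0 1.5
  endloop
 endfacet
 facet normal -0.268 -0.756 0.597
  outer loop
   vertex 1.6 2.5 4.4
   vertex 2.2 0.0 1.5
   vertex 3.4 2.1 4.7
  endloop
 endfacet
 facet normal -0.805 0.072 0.589
  outer loop
   vertex 1.6 2.5 4.4
   vertex 0.7 4.7 2.9
   vertex 0.2 2.4 2.5
  endloop
 endfacet
 facet normal -0.206 0.492 0.846
  outer loop
   vertex 1.6 2.5 4.4
   vertex 2.1 4.6 3.3
   vertex 0.7 4.7 2.9
  endloop
 endfacet
 facet normal -0.042 0.471 0.881
  outer loop
   vertex 1.6 2.5 4.4
   vertex 3.4 2.1 4.7
   vertex 2.1 4.6 3.3
  endloop
 endfacet
 facet normal 0.890 0.266 0.371
  outer loop
   vertex 4.3 0.9 3.4
   vertex 4.8 0.9 2.2
   vertex 3.4 2.1 4.7
  endloop
 endfacet
 facet normal 0.295 -0.948 0.123
  outer loop
   vertex 4.3 0.9 3.4
   vertex 2.2 0.0 1.5
   vertex 4.8 0.9 2.2
  endloop
 endfacet
 facet normal -0.196 -0.784 0.588
  outer loop
   vertex 4.3 0.9 3.4
   vertex 3.4 2.1 4.7
   vertex 2.2 0.0 1.5
  endloop
 endfacet
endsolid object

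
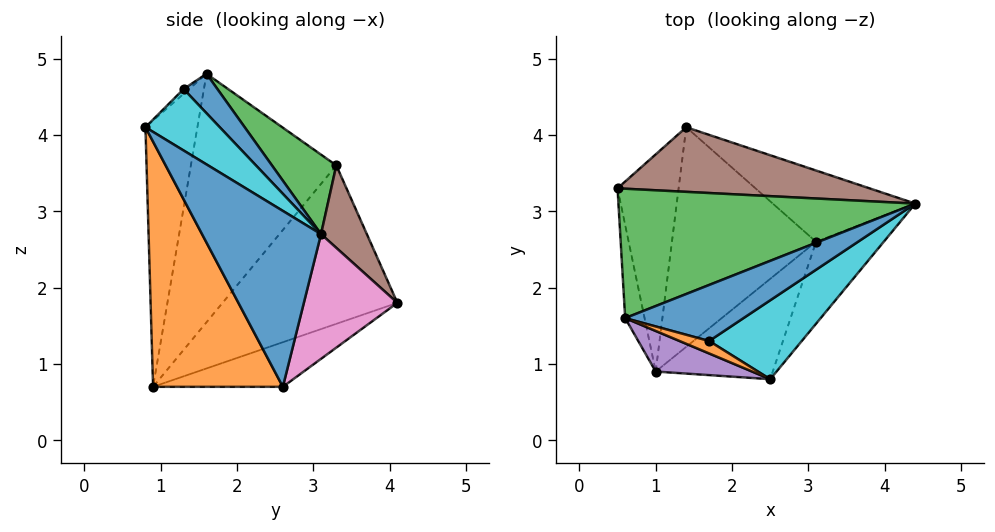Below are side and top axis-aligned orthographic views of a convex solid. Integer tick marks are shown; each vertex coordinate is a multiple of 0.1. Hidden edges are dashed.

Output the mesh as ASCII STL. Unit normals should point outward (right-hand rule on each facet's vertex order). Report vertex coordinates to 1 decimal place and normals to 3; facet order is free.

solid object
 facet normal 0.663 -0.703 -0.255
  outer loop
   vertex 3.1 2.6 0.7
   vertex 4.4 3.1 2.7
   vertex 2.5 0.8 4.1
  endloop
 endfacet
 facet normal 0.603 -0.744 -0.288
  outer loop
   vertex 1.0 0.9 0.7
   vertex 3.1 2.6 0.7
   vertex 2.5 0.8 4.1
  endloop
 endfacet
 facet normal 0.212 0.572 0.792
  outer loop
   vertex 0.6 1.6 4.8
   vertex 4.4 3.1 2.7
   vertex 0.5 3.3 3.6
  endloop
 endfacet
 facet normal -0.991 -0.113 -0.077
  outer loop
   vertex 0.6 1.6 4.8
   vertex 0.5 3.3 3.6
   vertex 1.0 0.9 0.7
  endloop
 endfacet
 facet normal -0.346 -0.930 0.125
  outer loop
   vertex 0.6 1.6 4.8
   vertex 1.0 0.9 0.7
   vertex 2.5 0.8 4.1
  endloop
 endfacet
 facet normal 0.152 0.873 0.464
  outer loop
   vertex 1.4 4.1 1.8
   vertex 0.5 3.3 3.6
   vertex 4.4 3.1 2.7
  endloop
 endfacet
 facet normal 0.402 0.792 -0.459
  outer loop
   vertex 1.4 4.1 1.8
   vertex 4.4 3.1 2.7
   vertex 3.1 2.6 0.7
  endloop
 endfacet
 facet normal -0.907 0.234 -0.350
  outer loop
   vertex 1.4 4.1 1.8
   vertex 1.0 0.9 0.7
   vertex 0.5 3.3 3.6
  endloop
 endfacet
 facet normal -0.278 0.343 -0.897
  outer loop
   vertex 1.4 4.1 1.8
   vertex 3.1 2.6 0.7
   vertex 1.0 0.9 0.7
  endloop
 endfacet
 facet normal 0.552 0.051 0.832
  outer loop
   vertex 1.7 1.3 4.6
   vertex 2.5 0.8 4.1
   vertex 4.4 3.1 2.7
  endloop
 endfacet
 facet normal 0.280 0.466 0.839
  outer loop
   vertex 1.7 1.3 4.6
   vertex 4.4 3.1 2.7
   vertex 0.6 1.6 4.8
  endloop
 endfacet
 facet normal -0.100 -0.779 0.619
  outer loop
   vertex 1.7 1.3 4.6
   vertex 0.6 1.6 4.8
   vertex 2.5 0.8 4.1
  endloop
 endfacet
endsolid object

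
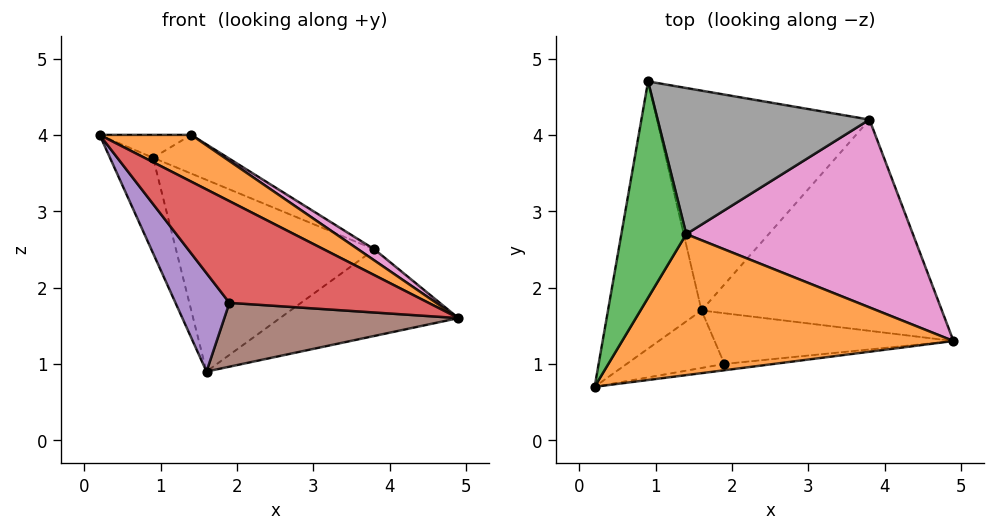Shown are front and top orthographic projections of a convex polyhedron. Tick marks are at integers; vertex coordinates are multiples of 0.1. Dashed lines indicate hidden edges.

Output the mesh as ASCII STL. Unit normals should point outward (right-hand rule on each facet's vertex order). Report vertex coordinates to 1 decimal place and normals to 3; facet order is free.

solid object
 facet normal -0.919 0.133 -0.372
  outer loop
   vertex 1.6 1.7 0.9
   vertex 0.2 0.7 4.0
   vertex 0.9 4.7 3.7
  endloop
 endfacet
 facet normal 0.465 -0.279 0.840
  outer loop
   vertex 1.4 2.7 4.0
   vertex 0.2 0.7 4.0
   vertex 4.9 1.3 1.6
  endloop
 endfacet
 facet normal -0.173 0.104 0.979
  outer loop
   vertex 1.4 2.7 4.0
   vertex 0.9 4.7 3.7
   vertex 0.2 0.7 4.0
  endloop
 endfacet
 facet normal 0.095 -0.994 -0.062
  outer loop
   vertex 1.9 1.0 1.8
   vertex 4.9 1.3 1.6
   vertex 0.2 0.7 4.0
  endloop
 endfacet
 facet normal -0.448 -0.772 -0.451
  outer loop
   vertex 1.9 1.0 1.8
   vertex 0.2 0.7 4.0
   vertex 1.6 1.7 0.9
  endloop
 endfacet
 facet normal 0.037 -0.783 -0.621
  outer loop
   vertex 1.9 1.0 1.8
   vertex 1.6 1.7 0.9
   vertex 4.9 1.3 1.6
  endloop
 endfacet
 facet normal 0.551 -0.049 0.833
  outer loop
   vertex 3.8 4.2 2.5
   vertex 1.4 2.7 4.0
   vertex 4.9 1.3 1.6
  endloop
 endfacet
 facet normal 0.406 0.234 0.883
  outer loop
   vertex 3.8 4.2 2.5
   vertex 0.9 4.7 3.7
   vertex 1.4 2.7 4.0
  endloop
 endfacet
 facet normal 0.235 0.368 -0.899
  outer loop
   vertex 3.8 4.2 2.5
   vertex 4.9 1.3 1.6
   vertex 1.6 1.7 0.9
  endloop
 endfacet
 facet normal -0.195 0.645 -0.739
  outer loop
   vertex 3.8 4.2 2.5
   vertex 1.6 1.7 0.9
   vertex 0.9 4.7 3.7
  endloop
 endfacet
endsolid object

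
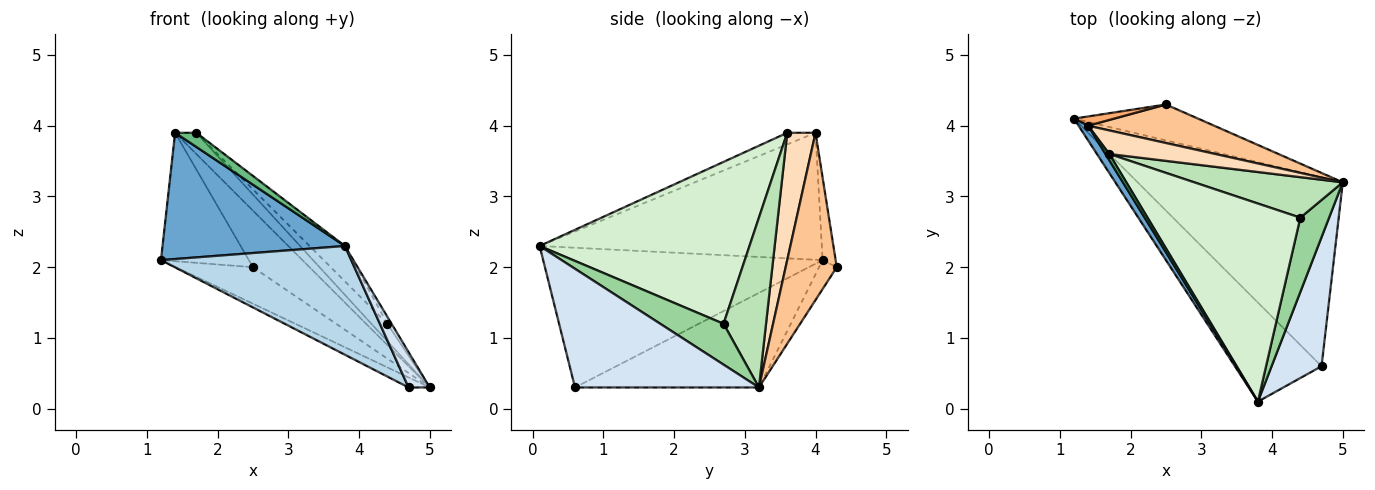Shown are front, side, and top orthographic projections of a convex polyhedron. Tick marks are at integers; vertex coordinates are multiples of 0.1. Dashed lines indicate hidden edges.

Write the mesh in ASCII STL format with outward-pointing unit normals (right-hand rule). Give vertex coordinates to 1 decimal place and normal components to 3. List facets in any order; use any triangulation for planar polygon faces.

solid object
 facet normal -0.838 -0.542 0.063
  outer loop
   vertex 1.4 4.0 3.9
   vertex 1.2 4.1 2.1
   vertex 3.8 0.1 2.3
  endloop
 endfacet
 facet normal -0.418 0.048 -0.907
  outer loop
   vertex 4.7 0.6 0.3
   vertex 1.2 4.1 2.1
   vertex 5.0 3.2 0.3
  endloop
 endfacet
 facet normal -0.736 -0.501 -0.456
  outer loop
   vertex 4.7 0.6 0.3
   vertex 3.8 0.1 2.3
   vertex 1.2 4.1 2.1
  endloop
 endfacet
 facet normal 0.916 -0.106 0.386
  outer loop
   vertex 4.7 0.6 0.3
   vertex 5.0 3.2 0.3
   vertex 3.8 0.1 2.3
  endloop
 endfacet
 facet normal -0.161 0.703 -0.692
  outer loop
   vertex 2.5 4.3 2.0
   vertex 5.0 3.2 0.3
   vertex 1.2 4.1 2.1
  endloop
 endfacet
 facet normal -0.146 0.987 0.071
  outer loop
   vertex 2.5 4.3 2.0
   vertex 1.2 4.1 2.1
   vertex 1.4 4.0 3.9
  endloop
 endfacet
 facet normal 0.598 0.663 0.451
  outer loop
   vertex 2.5 4.3 2.0
   vertex 1.4 4.0 3.9
   vertex 5.0 3.2 0.3
  endloop
 endfacet
 facet normal 0.666 0.499 0.555
  outer loop
   vertex 1.7 3.6 3.9
   vertex 5.0 3.2 0.3
   vertex 1.4 4.0 3.9
  endloop
 endfacet
 facet normal -0.774 -0.580 0.254
  outer loop
   vertex 1.7 3.6 3.9
   vertex 1.4 4.0 3.9
   vertex 3.8 0.1 2.3
  endloop
 endfacet
 facet normal 0.817 0.055 0.575
  outer loop
   vertex 4.4 2.7 1.2
   vertex 3.8 0.1 2.3
   vertex 5.0 3.2 0.3
  endloop
 endfacet
 facet normal 0.724 0.272 0.634
  outer loop
   vertex 4.4 2.7 1.2
   vertex 5.0 3.2 0.3
   vertex 1.7 3.6 3.9
  endloop
 endfacet
 facet normal 0.722 0.122 0.681
  outer loop
   vertex 4.4 2.7 1.2
   vertex 1.7 3.6 3.9
   vertex 3.8 0.1 2.3
  endloop
 endfacet
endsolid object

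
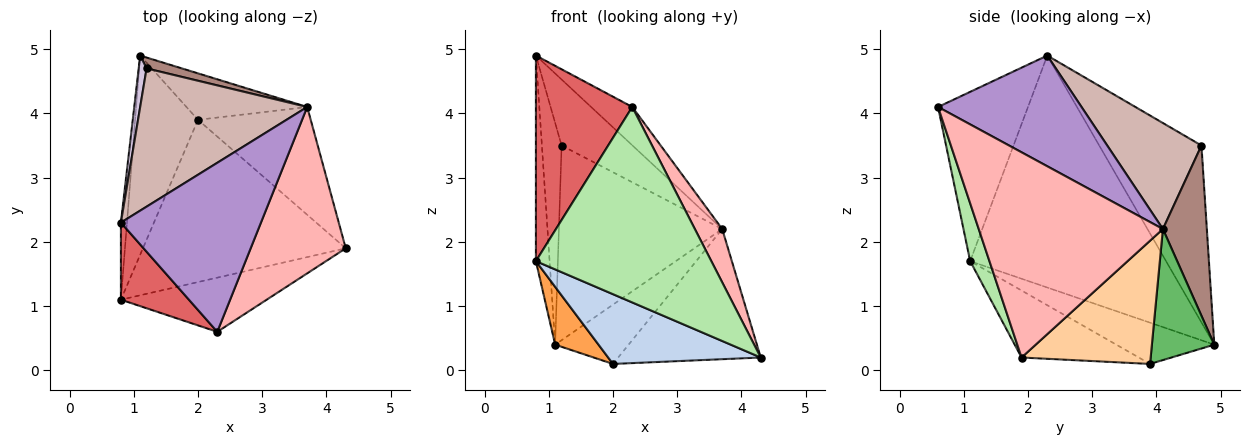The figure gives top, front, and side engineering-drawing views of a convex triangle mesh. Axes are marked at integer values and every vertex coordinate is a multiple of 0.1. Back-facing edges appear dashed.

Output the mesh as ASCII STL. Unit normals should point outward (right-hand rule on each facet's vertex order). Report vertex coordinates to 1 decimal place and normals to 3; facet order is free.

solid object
 facet normal -0.997 0.070 -0.026
  outer loop
   vertex 0.8 2.3 4.9
   vertex 1.1 4.9 0.4
   vertex 0.8 1.1 1.7
  endloop
 endfacet
 facet normal -0.290 -0.378 -0.879
  outer loop
   vertex 2.0 3.9 0.1
   vertex 4.3 1.9 0.2
   vertex 0.8 1.1 1.7
  endloop
 endfacet
 facet normal -0.533 -0.236 -0.813
  outer loop
   vertex 2.0 3.9 0.1
   vertex 0.8 1.1 1.7
   vertex 1.1 4.9 0.4
  endloop
 endfacet
 facet normal 0.572 0.632 -0.523
  outer loop
   vertex 2.0 3.9 0.1
   vertex 3.7 4.1 2.2
   vertex 4.3 1.9 0.2
  endloop
 endfacet
 facet normal 0.556 0.654 -0.513
  outer loop
   vertex 2.0 3.9 0.1
   vertex 1.1 4.9 0.4
   vertex 3.7 4.1 2.2
  endloop
 endfacet
 facet normal 0.105 -0.958 -0.265
  outer loop
   vertex 2.3 0.6 4.1
   vertex 0.8 1.1 1.7
   vertex 4.3 1.9 0.2
  endloop
 endfacet
 facet normal -0.658 -0.705 0.264
  outer loop
   vertex 2.3 0.6 4.1
   vertex 0.8 2.3 4.9
   vertex 0.8 1.1 1.7
  endloop
 endfacet
 facet normal 0.899 -0.134 0.417
  outer loop
   vertex 2.3 0.6 4.1
   vertex 4.3 1.9 0.2
   vertex 3.7 4.1 2.2
  endloop
 endfacet
 facet normal 0.610 0.175 0.772
  outer loop
   vertex 2.3 0.6 4.1
   vertex 3.7 4.1 2.2
   vertex 0.8 2.3 4.9
  endloop
 endfacet
 facet normal -0.981 0.189 0.044
  outer loop
   vertex 1.2 4.7 3.5
   vertex 1.1 4.9 0.4
   vertex 0.8 2.3 4.9
  endloop
 endfacet
 facet normal 0.259 0.964 0.054
  outer loop
   vertex 1.2 4.7 3.5
   vertex 3.7 4.1 2.2
   vertex 1.1 4.9 0.4
  endloop
 endfacet
 facet normal 0.497 0.374 0.783
  outer loop
   vertex 1.2 4.7 3.5
   vertex 0.8 2.3 4.9
   vertex 3.7 4.1 2.2
  endloop
 endfacet
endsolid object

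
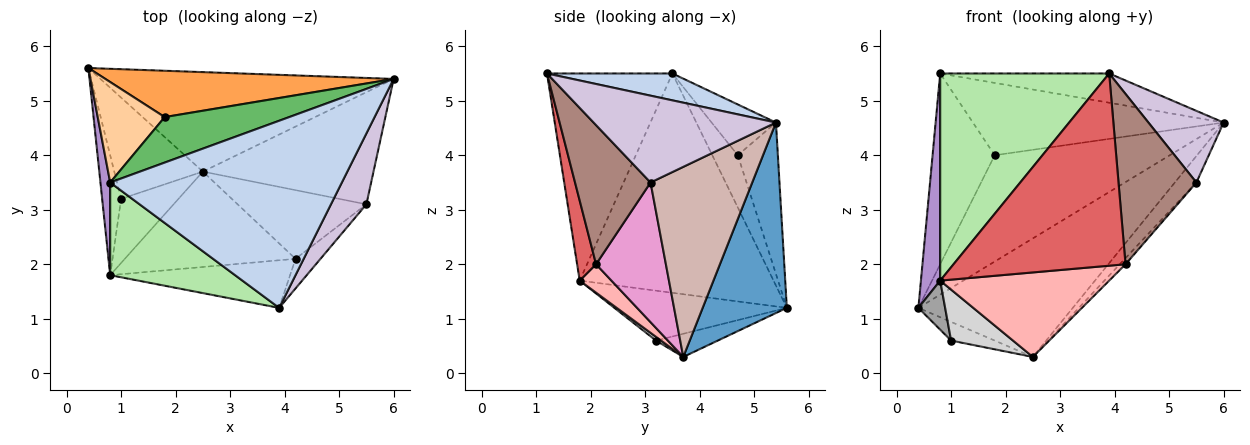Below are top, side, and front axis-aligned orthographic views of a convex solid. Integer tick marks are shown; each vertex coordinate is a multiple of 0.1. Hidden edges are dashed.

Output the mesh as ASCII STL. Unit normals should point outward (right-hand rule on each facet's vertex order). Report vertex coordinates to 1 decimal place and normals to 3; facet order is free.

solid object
 facet normal 0.385 0.707 -0.593
  outer loop
   vertex 2.5 3.7 0.3
   vertex 0.4 5.6 1.2
   vertex 6.0 5.4 4.6
  endloop
 endfacet
 facet normal 0.114 0.153 0.982
  outer loop
   vertex 0.8 3.5 5.5
   vertex 3.9 1.2 5.5
   vertex 6.0 5.4 4.6
  endloop
 endfacet
 facet normal -0.205 0.897 0.391
  outer loop
   vertex 1.8 4.7 4.0
   vertex 6.0 5.4 4.6
   vertex 0.4 5.6 1.2
  endloop
 endfacet
 facet normal -0.341 0.832 0.438
  outer loop
   vertex 1.8 4.7 4.0
   vertex 0.4 5.6 1.2
   vertex 0.8 3.5 5.5
  endloop
 endfacet
 facet normal -0.212 0.827 0.520
  outer loop
   vertex 1.8 4.7 4.0
   vertex 0.8 3.5 5.5
   vertex 6.0 5.4 4.6
  endloop
 endfacet
 facet normal -0.561 -0.756 0.338
  outer loop
   vertex 0.8 1.8 1.7
   vertex 3.9 1.2 5.5
   vertex 0.8 3.5 5.5
  endloop
 endfacet
 facet normal 0.106 -0.965 -0.239
  outer loop
   vertex 0.8 1.8 1.7
   vertex 4.2 2.1 2.0
   vertex 3.9 1.2 5.5
  endloop
 endfacet
 facet normal 0.124 -0.658 -0.743
  outer loop
   vertex 0.8 1.8 1.7
   vertex 2.5 3.7 0.3
   vertex 4.2 2.1 2.0
  endloop
 endfacet
 facet normal -0.994 -0.099 0.044
  outer loop
   vertex 0.8 1.8 1.7
   vertex 0.8 3.5 5.5
   vertex 0.4 5.6 1.2
  endloop
 endfacet
 facet normal 0.865 -0.357 0.353
  outer loop
   vertex 5.5 3.1 3.5
   vertex 6.0 5.4 4.6
   vertex 3.9 1.2 5.5
  endloop
 endfacet
 facet normal 0.691 -0.712 -0.124
  outer loop
   vertex 5.5 3.1 3.5
   vertex 3.9 1.2 5.5
   vertex 4.2 2.1 2.0
  endloop
 endfacet
 facet normal 0.735 0.156 -0.660
  outer loop
   vertex 5.5 3.1 3.5
   vertex 2.5 3.7 0.3
   vertex 6.0 5.4 4.6
  endloop
 endfacet
 facet normal 0.734 0.061 -0.677
  outer loop
   vertex 5.5 3.1 3.5
   vertex 4.2 2.1 2.0
   vertex 2.5 3.7 0.3
  endloop
 endfacet
 facet normal -0.249 0.176 -0.952
  outer loop
   vertex 1.0 3.2 0.6
   vertex 0.4 5.6 1.2
   vertex 2.5 3.7 0.3
  endloop
 endfacet
 facet normal -0.925 -0.144 -0.351
  outer loop
   vertex 1.0 3.2 0.6
   vertex 0.8 1.8 1.7
   vertex 0.4 5.6 1.2
  endloop
 endfacet
 facet normal 0.051 -0.622 -0.782
  outer loop
   vertex 1.0 3.2 0.6
   vertex 2.5 3.7 0.3
   vertex 0.8 1.8 1.7
  endloop
 endfacet
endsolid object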